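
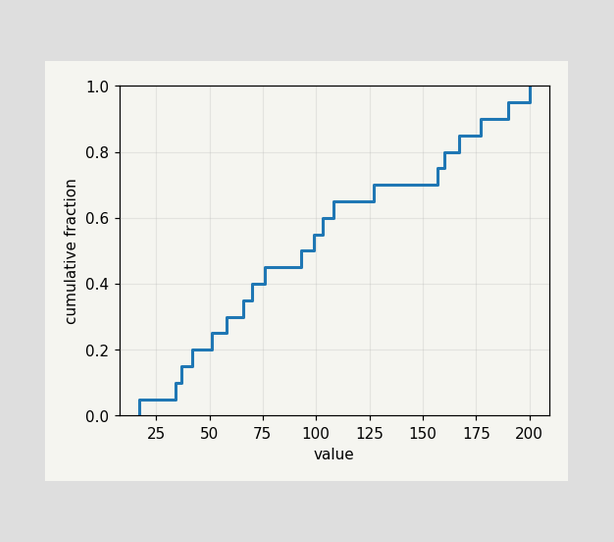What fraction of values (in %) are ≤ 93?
50%

At x=93 the ECDF step is at 50%.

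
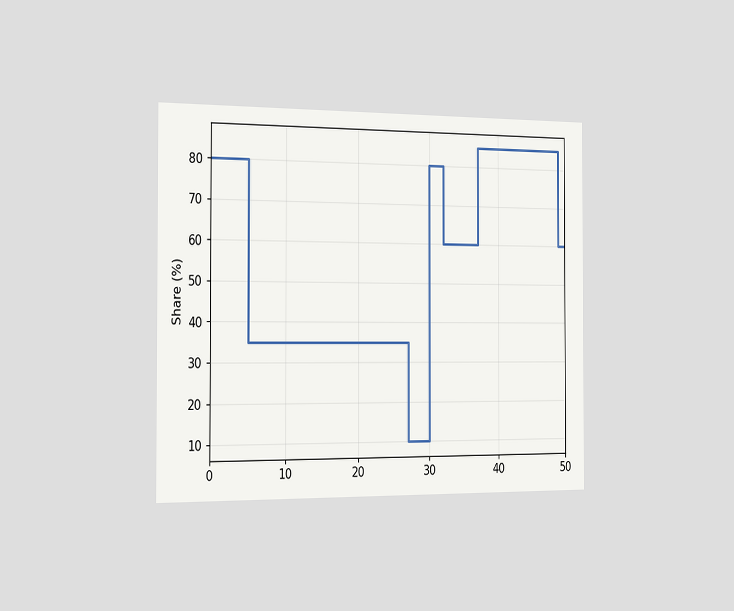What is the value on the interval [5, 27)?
The chart is viewed slightly from the left. On [5, 27) the step sits at 35%.

35%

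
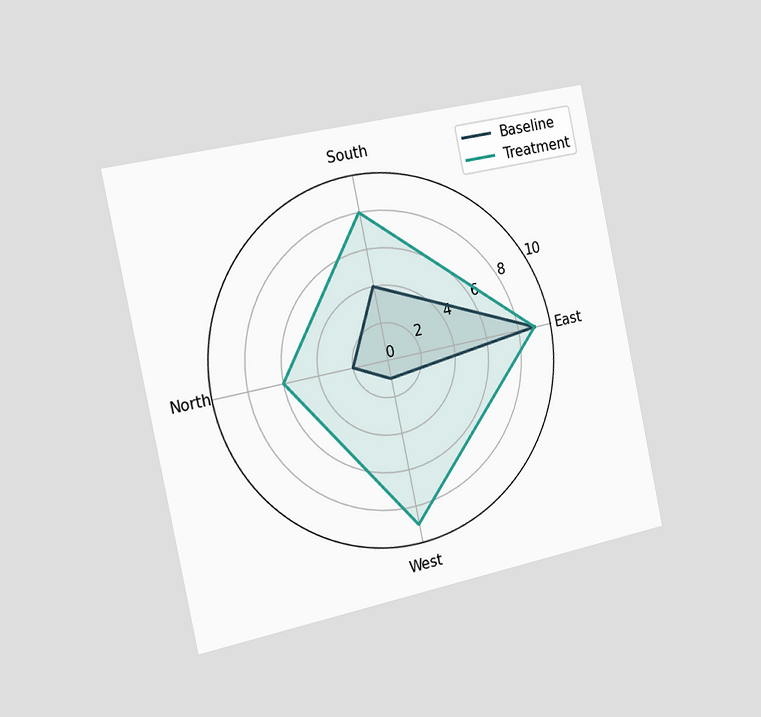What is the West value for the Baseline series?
1

The chart is tilted about 12° counter-clockwise and viewed slightly from the left. On the West axis, Baseline reaches 1.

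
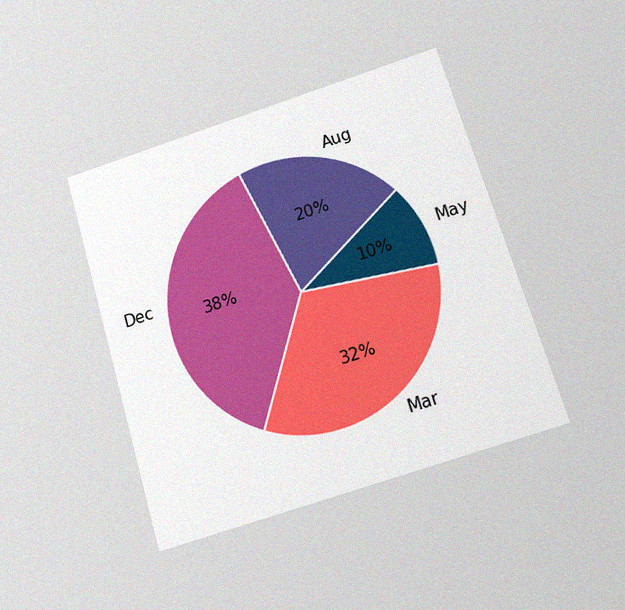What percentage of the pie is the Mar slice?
The chart is tilted about 17° counter-clockwise and viewed at a slight angle, with some photo noise. The Mar slice takes up 32% of the pie.

32%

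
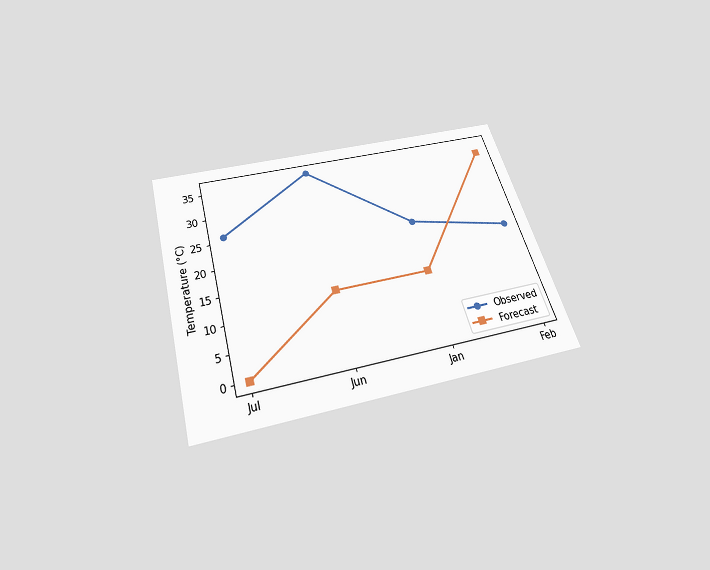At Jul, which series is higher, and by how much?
The chart is tilted about 16° counter-clockwise and viewed slightly from below. At Jul, Observed sits above the other line by 26°C.

Observed, by 26°C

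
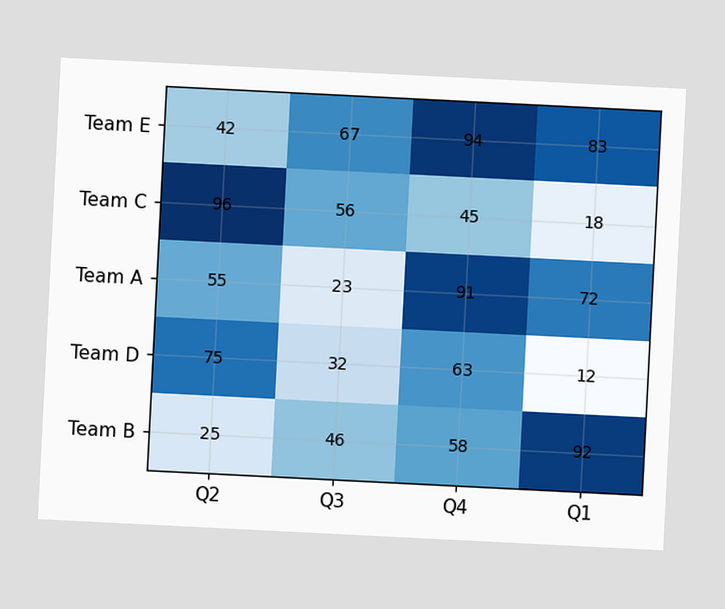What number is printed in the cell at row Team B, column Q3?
The chart is tilted about 3° clockwise. The (Team B, Q3) cell reads 46.

46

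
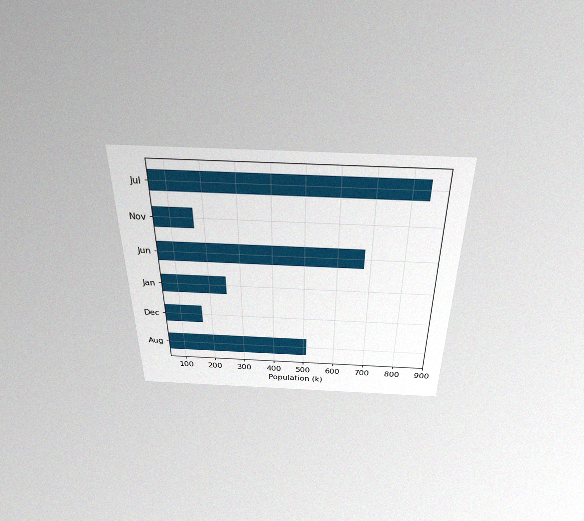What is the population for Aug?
510k

The chart is viewed slightly from above, with some photo noise. Reading along the chart's x-axis, the Aug bar reaches 510k.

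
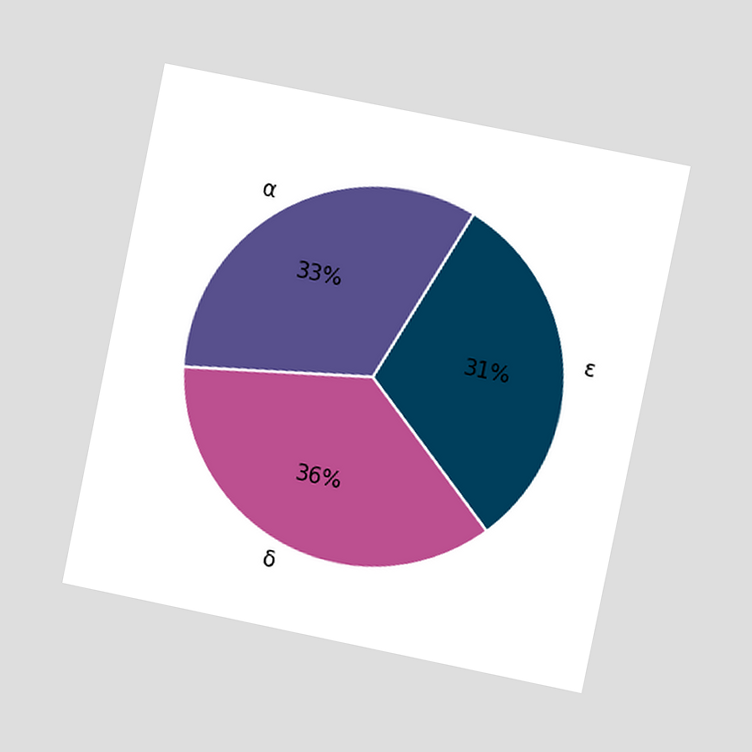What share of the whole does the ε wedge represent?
31%

The chart is tilted about 11° clockwise and viewed slightly from the right. The ε slice takes up 31% of the pie.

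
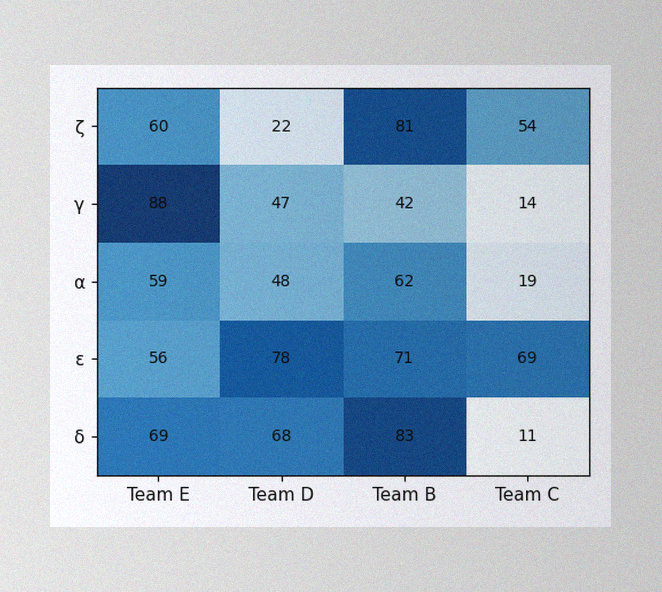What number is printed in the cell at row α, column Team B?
The image has some photo noise and uneven lighting. The (α, Team B) cell reads 62.

62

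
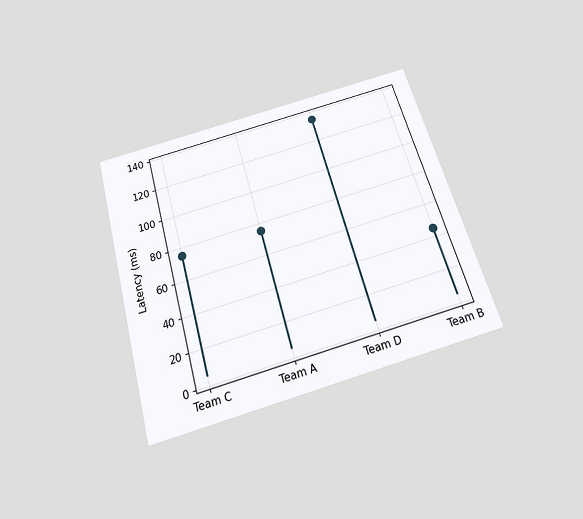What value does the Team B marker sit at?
45ms

The chart is tilted about 16° counter-clockwise and viewed slightly from below. The Team B marker sits at 45ms.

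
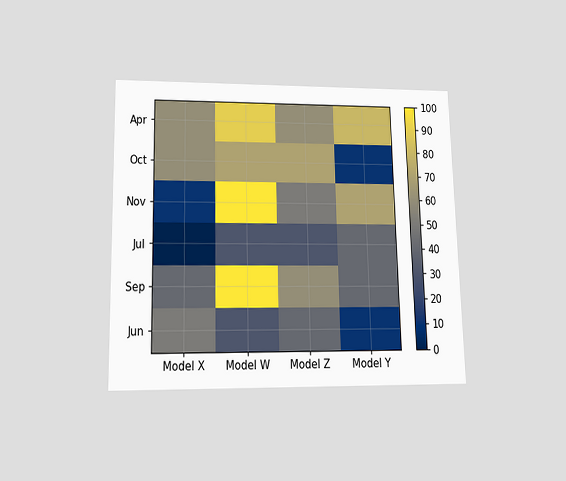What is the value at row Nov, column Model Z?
The chart is viewed slightly from below. Matching cell (Nov, Model Z) against the colorbar gives 50.

50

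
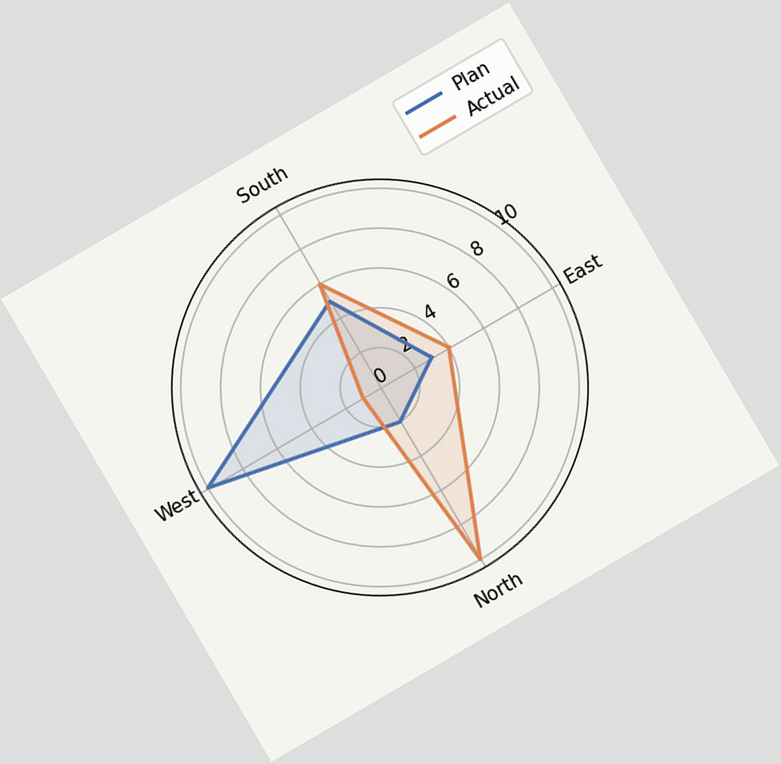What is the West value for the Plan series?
10

The chart is tilted about 30° counter-clockwise. On the West axis, Plan reaches 10.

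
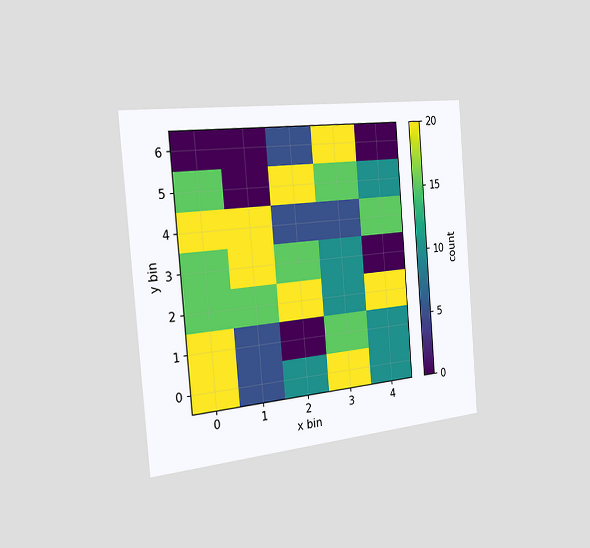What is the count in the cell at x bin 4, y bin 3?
0

The chart is tilted about 5° counter-clockwise and viewed slightly from the left. Matching the cell (4, 3) against the colorbar gives 0.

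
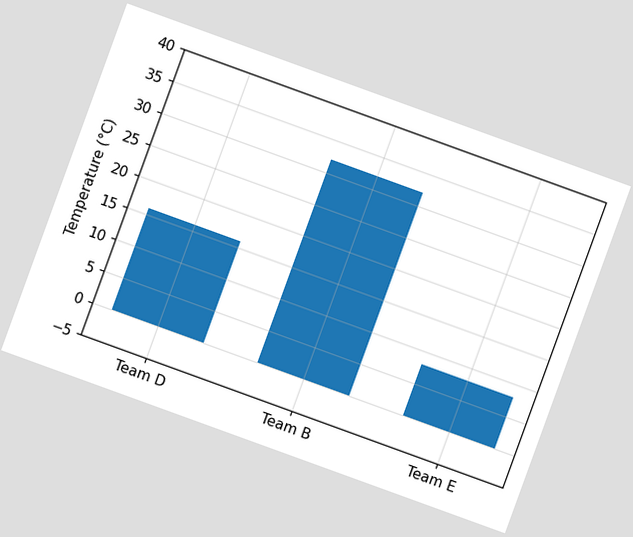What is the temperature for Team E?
The chart is tilted about 20° clockwise. Reading along the chart's y-axis, the Team E bar reaches 8°C.

8°C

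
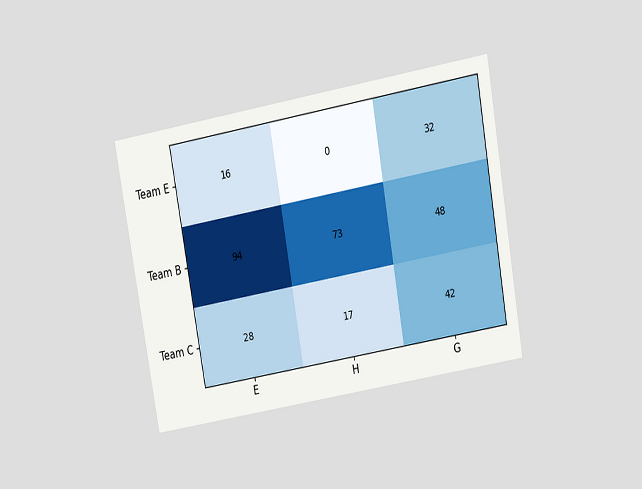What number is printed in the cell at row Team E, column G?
The chart is tilted about 10° counter-clockwise and viewed slightly from above. The (Team E, G) cell reads 32.

32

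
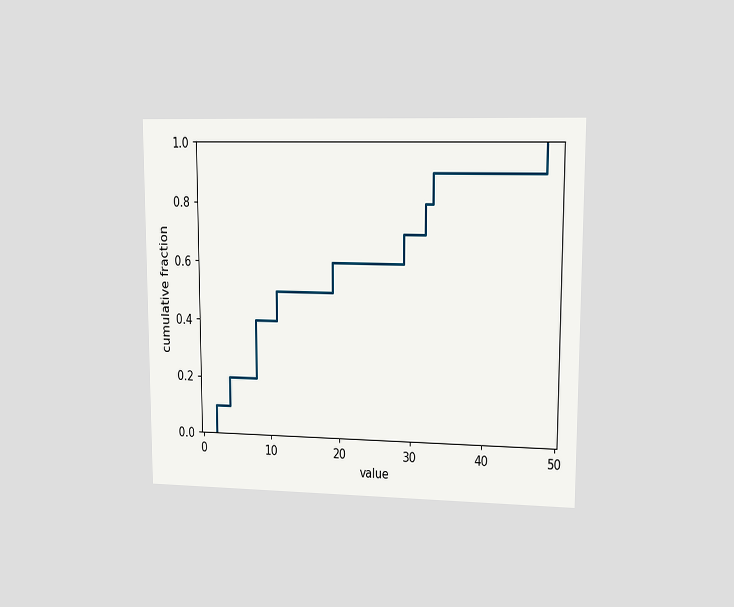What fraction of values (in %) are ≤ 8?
40%

The chart is viewed at a slight angle. At x=8 the ECDF step is at 40%.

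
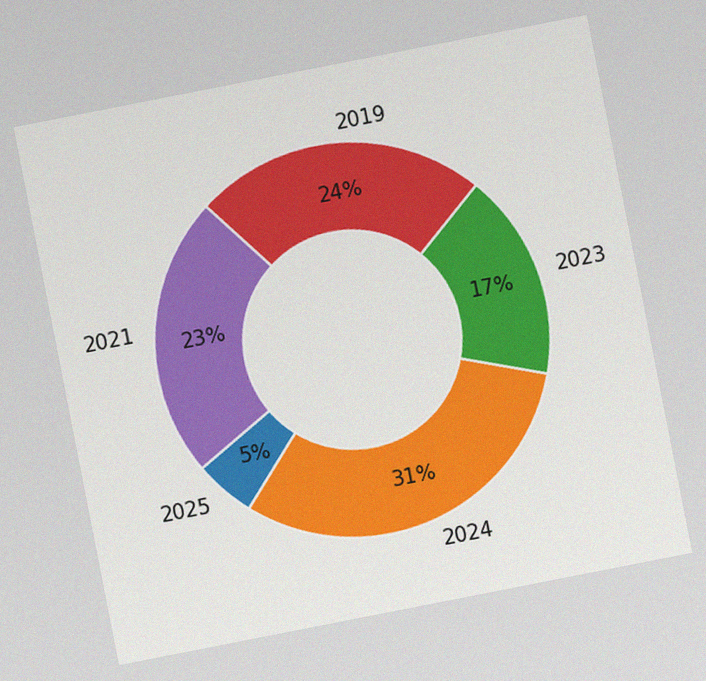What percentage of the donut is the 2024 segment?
The chart is tilted about 11° counter-clockwise, with some photo noise. The 2024 segment takes up 31% of the ring.

31%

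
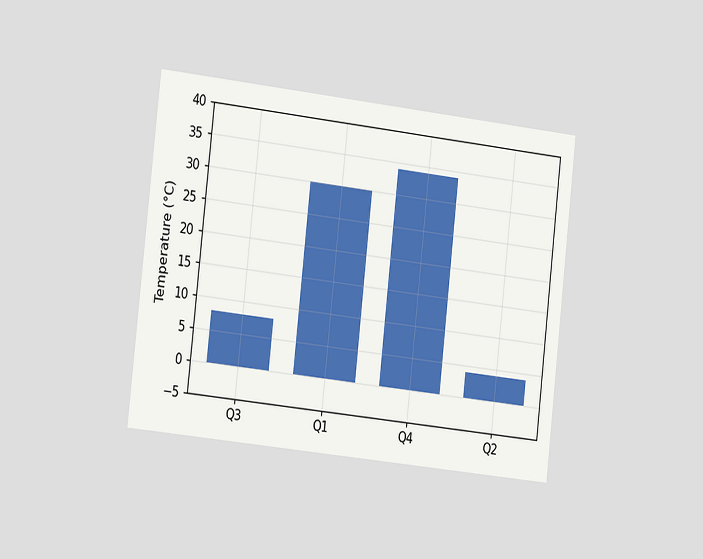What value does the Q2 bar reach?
4°C

The chart is tilted about 6° clockwise and viewed slightly from the left. Reading along the chart's y-axis, the Q2 bar reaches 4°C.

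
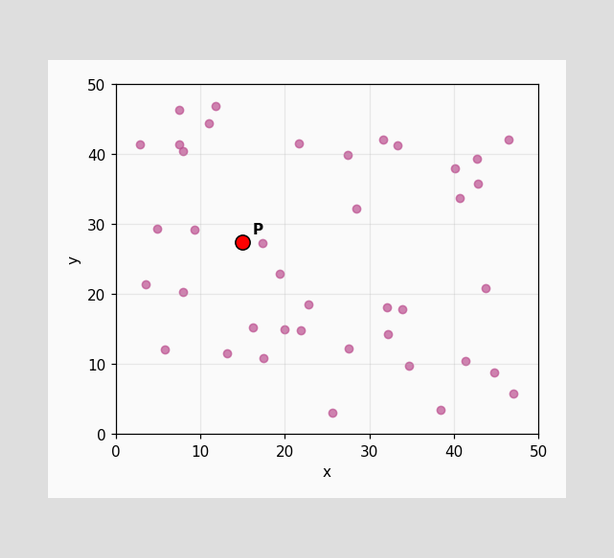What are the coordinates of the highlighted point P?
Following the gridlines from P to each axis, P sits at (15, 27.5).

(15, 27.5)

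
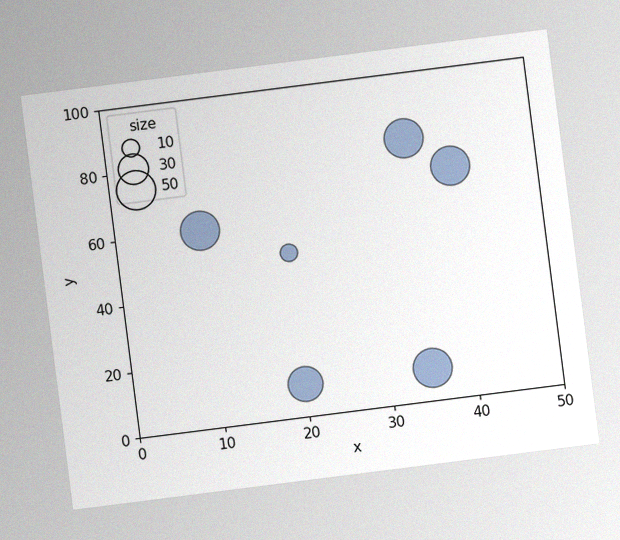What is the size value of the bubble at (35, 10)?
50

The chart is tilted about 7° counter-clockwise, with some photo noise. Matching the bubble at (35, 10) against the size legend gives 50.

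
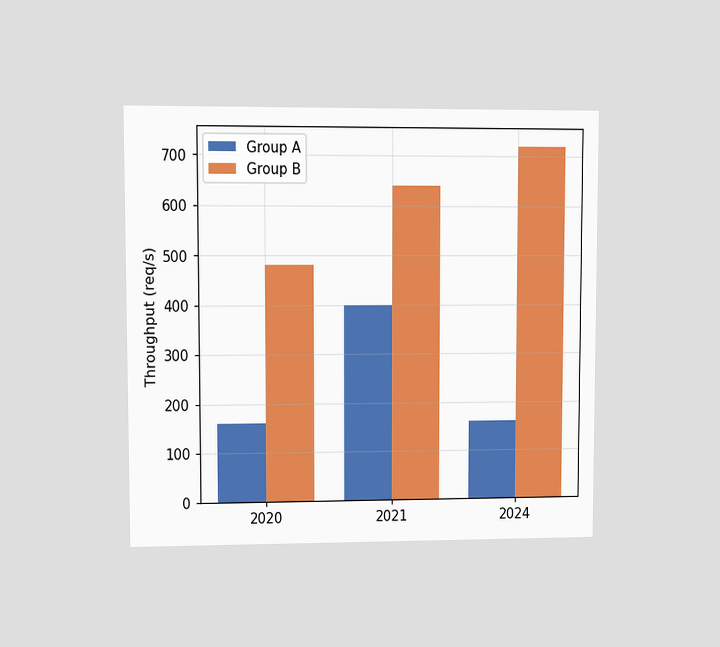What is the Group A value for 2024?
The chart is viewed at a slight angle. The Group A bar at 2024 reaches 160req/s on the y-axis.

160req/s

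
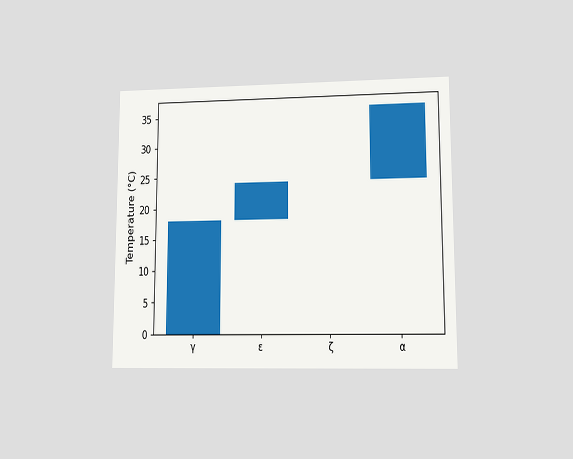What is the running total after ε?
24°C

The chart is viewed at a slight angle. After ε the running total reaches 24°C.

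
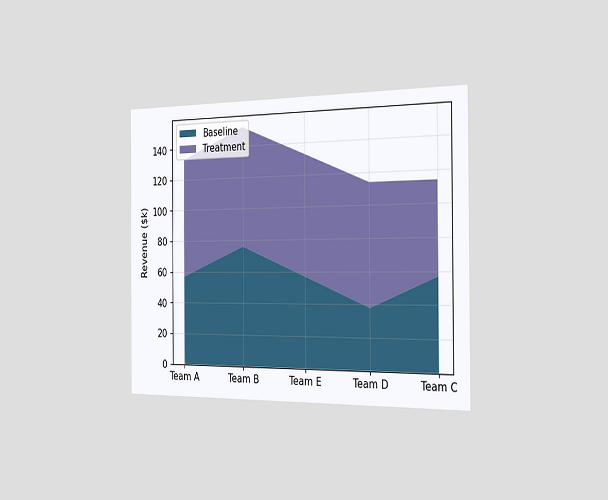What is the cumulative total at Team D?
The chart is viewed slightly from the right. The stacked total at Team D reaches $114k.

$114k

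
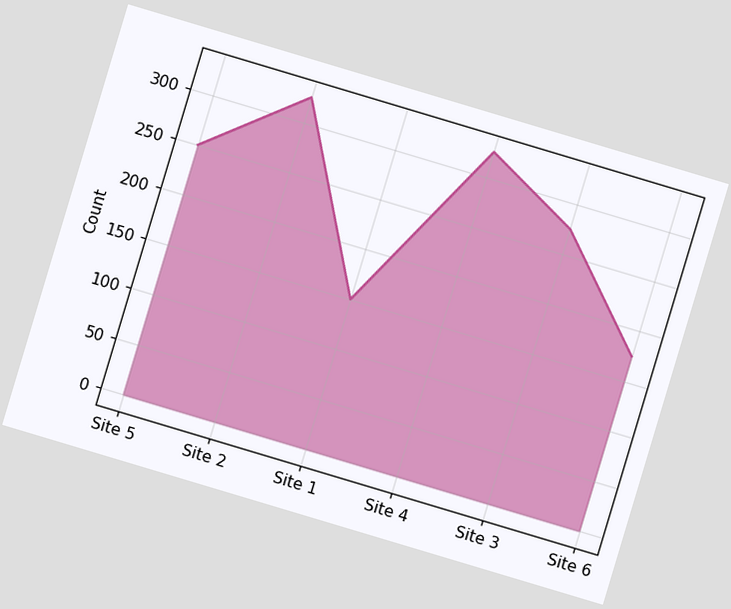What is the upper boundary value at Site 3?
275

The chart is tilted about 17° clockwise. At Site 3 the upper boundary is at 275.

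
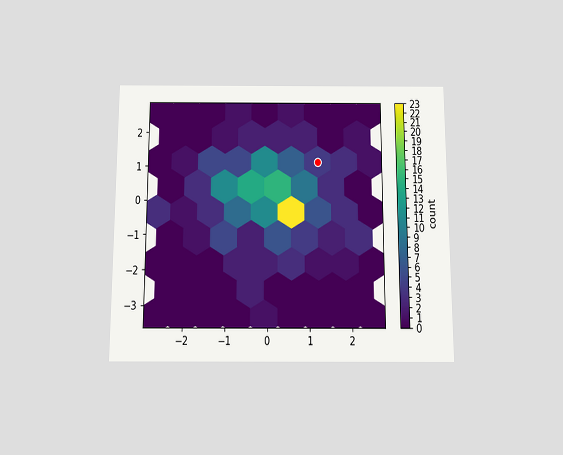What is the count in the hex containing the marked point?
The chart is viewed slightly from below. The marked hex reads 4 on the colorbar.

4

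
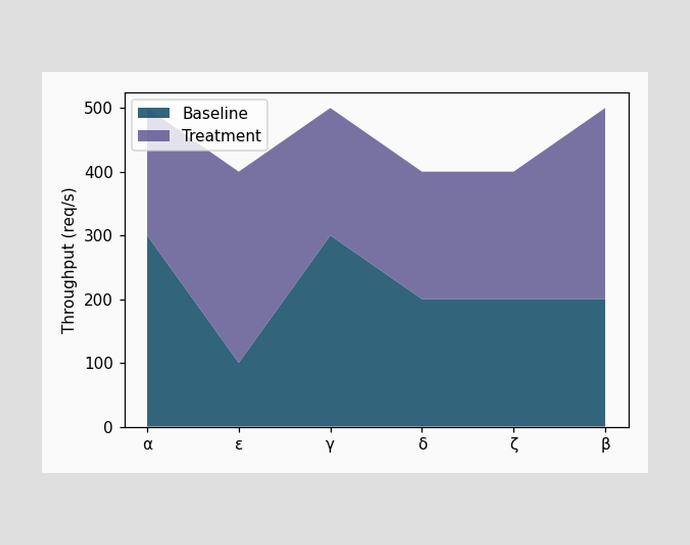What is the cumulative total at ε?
The stacked total at ε reaches 400req/s.

400req/s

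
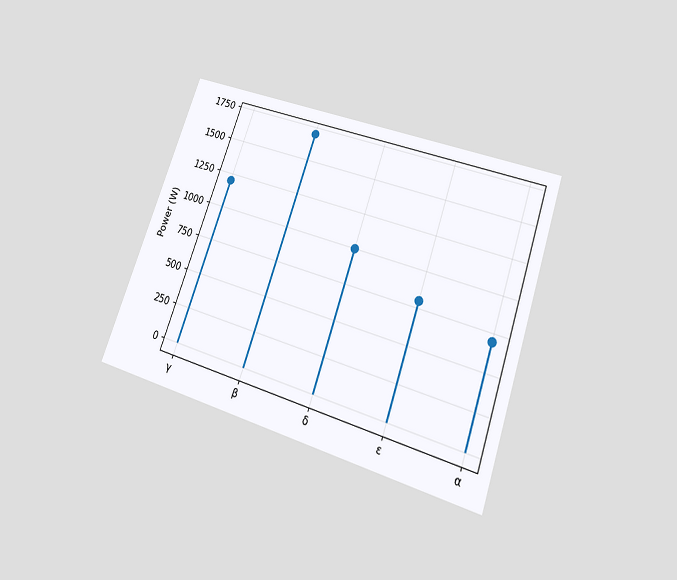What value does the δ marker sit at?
1000W

The chart is tilted about 19° clockwise and viewed slightly from below. The δ marker sits at 1000W.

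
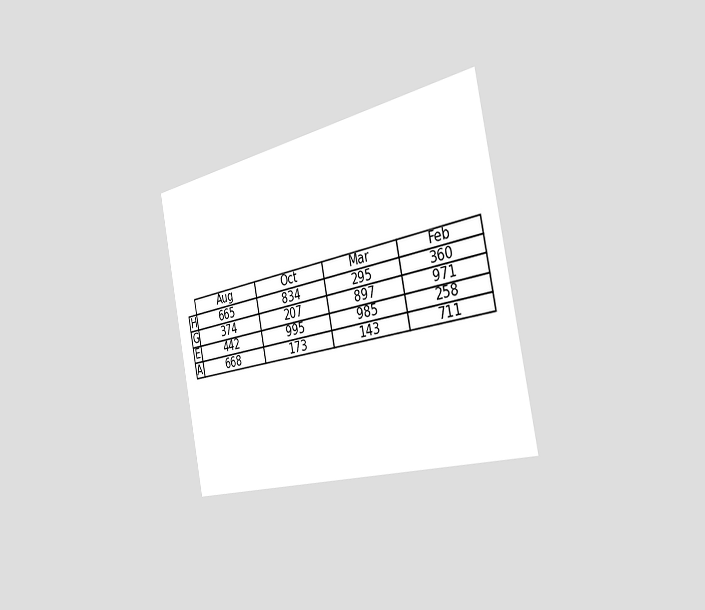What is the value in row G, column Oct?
The chart is tilted about 12° counter-clockwise and viewed slightly from the right. The (G, Oct) cell reads 207.

207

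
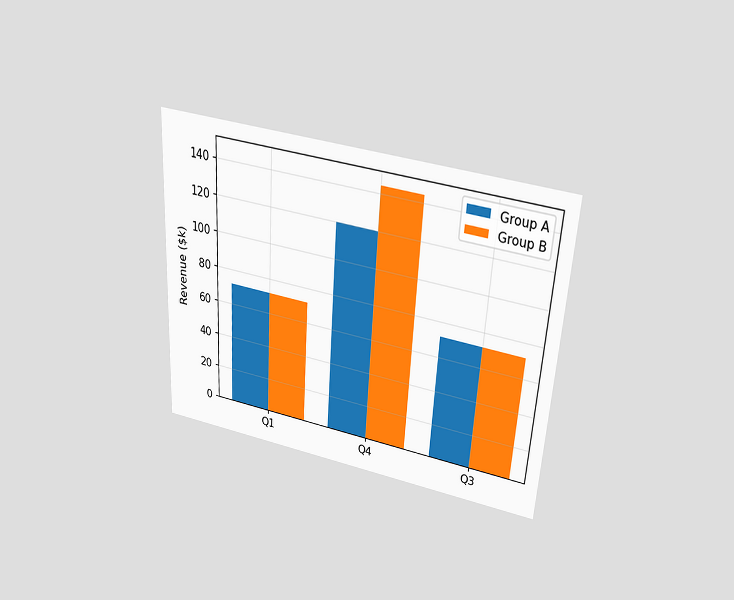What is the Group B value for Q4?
The chart is tilted about 3° clockwise and viewed slightly from above. The Group B bar at Q4 reaches $144k on the y-axis.

$144k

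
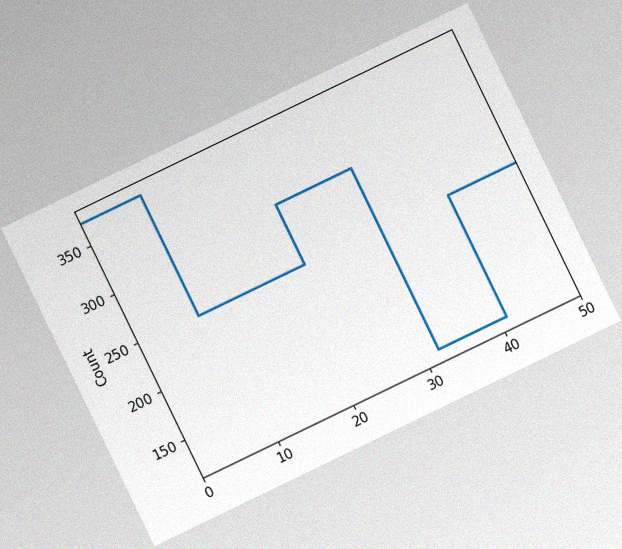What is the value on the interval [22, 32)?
310

The chart is tilted about 26° counter-clockwise, with some photo noise. On [22, 32) the step sits at 310.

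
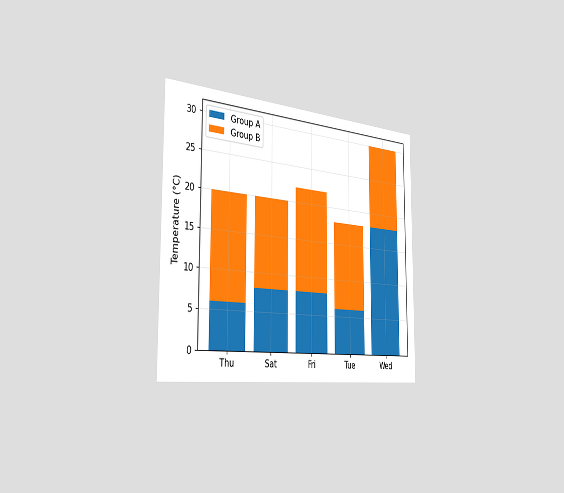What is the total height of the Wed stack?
30°C

The chart is viewed slightly from the left. The Wed stack's top reaches 30°C on the y-axis.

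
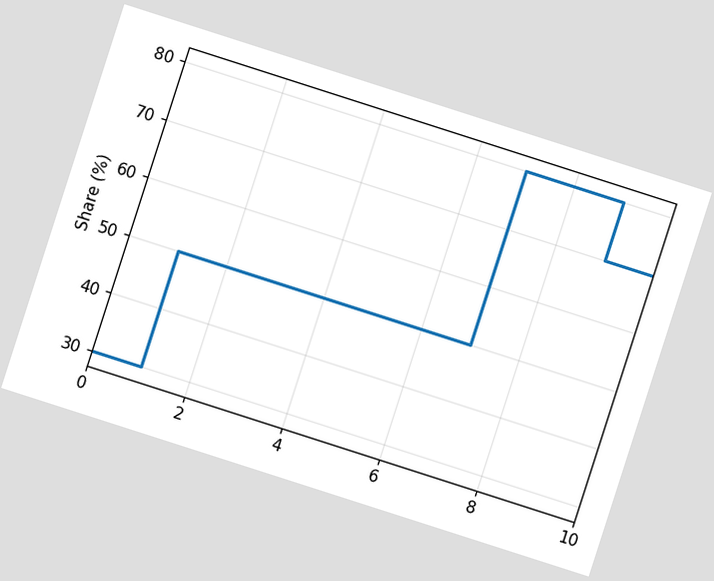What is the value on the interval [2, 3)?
The chart is tilted about 18° clockwise. On [2, 3) the step sits at 50%.

50%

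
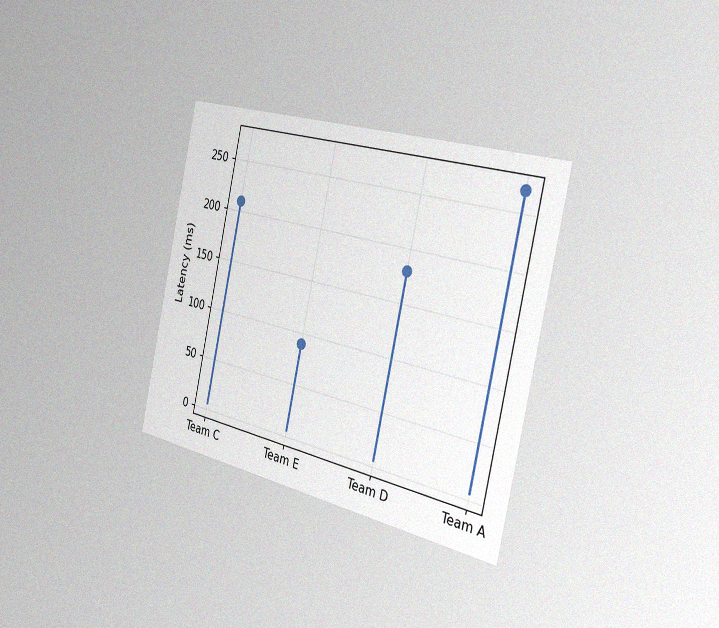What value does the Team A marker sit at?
270ms

The chart is tilted about 13° clockwise and viewed slightly from the right, with some photo noise. The Team A marker sits at 270ms.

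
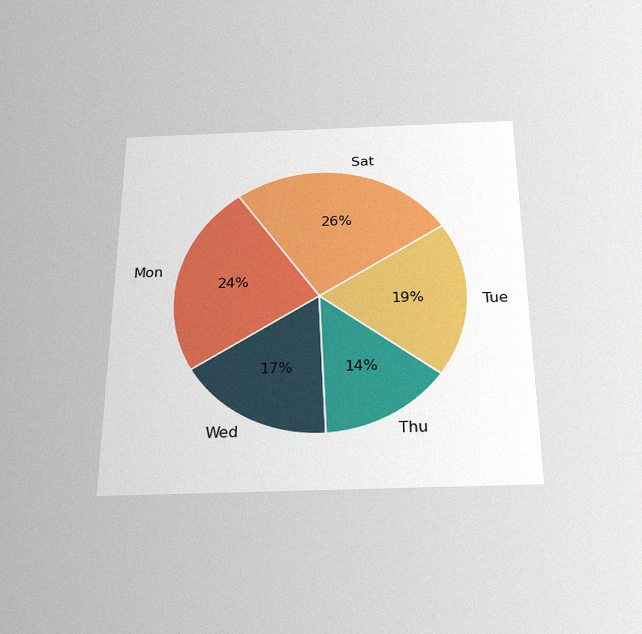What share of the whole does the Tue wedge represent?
19%

The chart is viewed slightly from below, with some photo noise. The Tue slice takes up 19% of the pie.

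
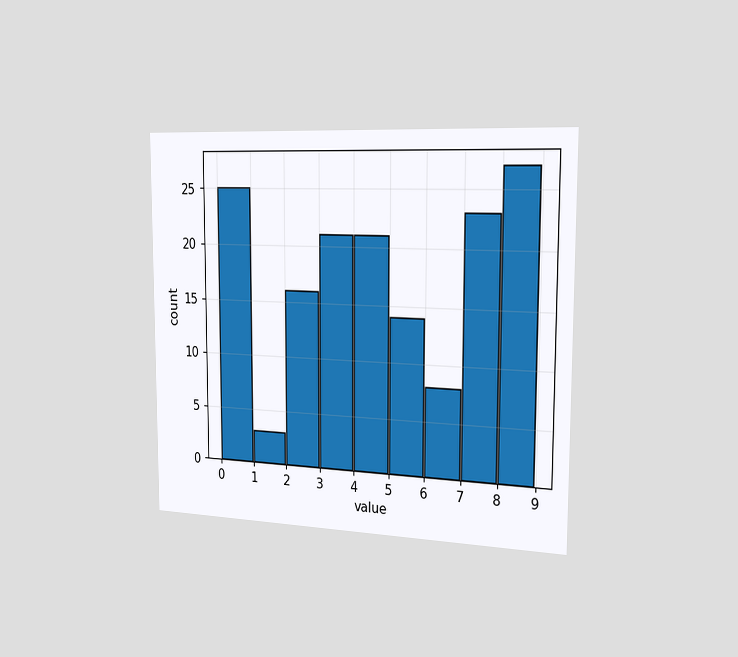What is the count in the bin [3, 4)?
21

The chart is viewed slightly from the right. The [3, 4) bin has height 21.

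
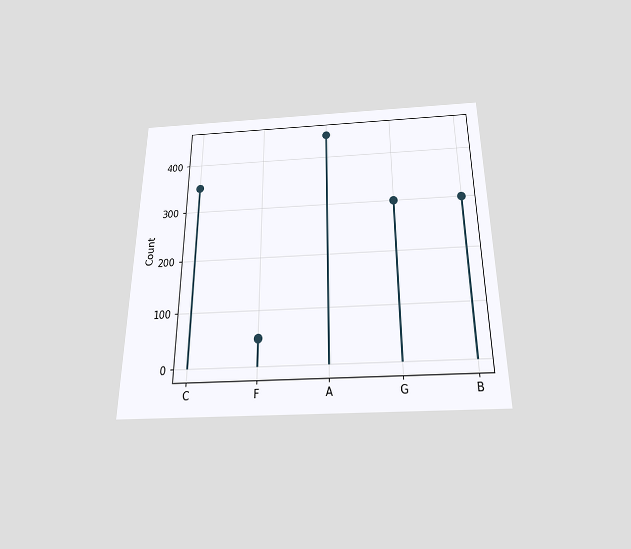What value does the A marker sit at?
The chart is viewed slightly from below. The A marker sits at 450.

450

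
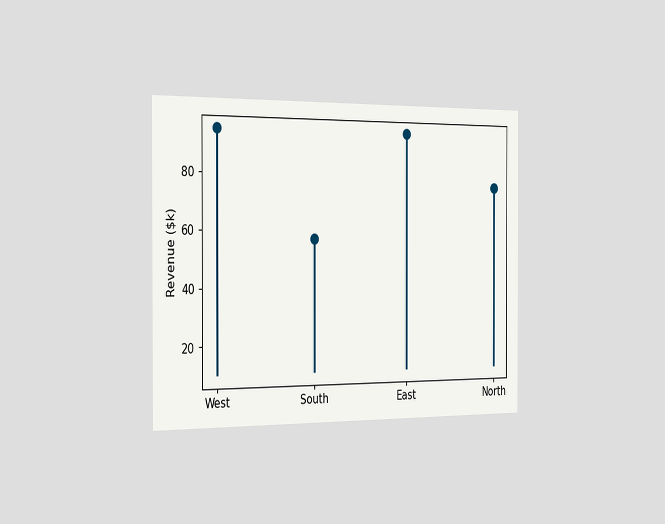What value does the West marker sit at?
The chart is viewed slightly from the left. The West marker sits at $95k.

$95k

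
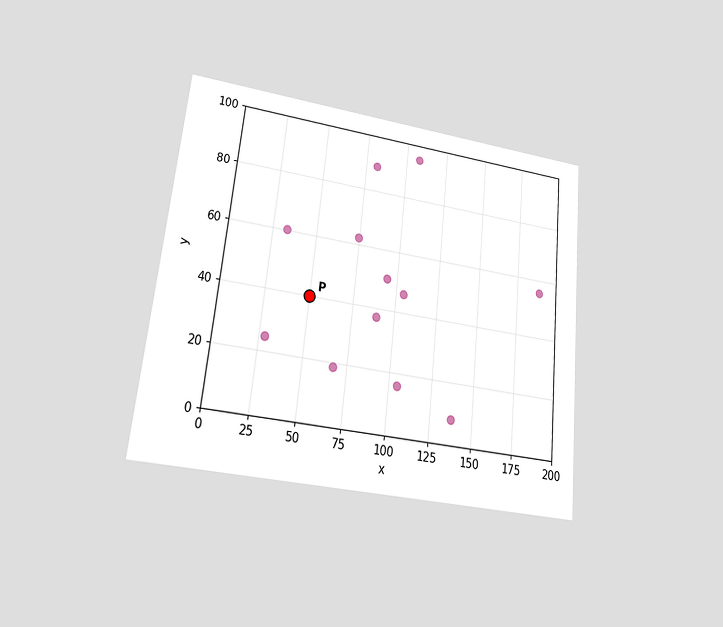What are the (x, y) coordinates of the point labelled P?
The chart is tilted about 6° clockwise and viewed at a slight angle. Following the gridlines from P to each axis, P sits at (50, 40).

(50, 40)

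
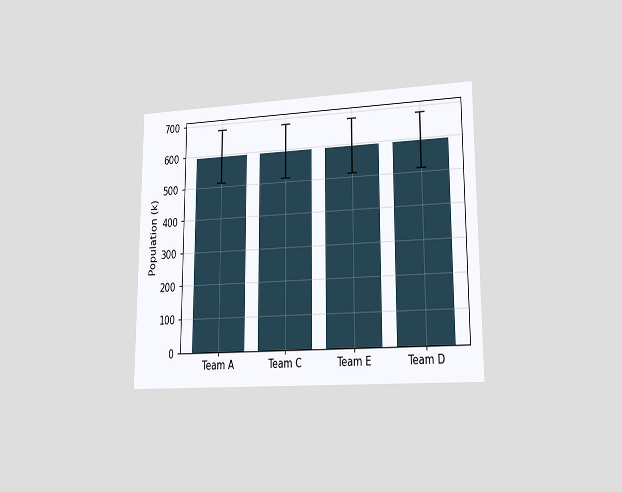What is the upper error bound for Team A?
680k

The chart is viewed at a slight angle. The Team A bar's upper whisker reaches 680k.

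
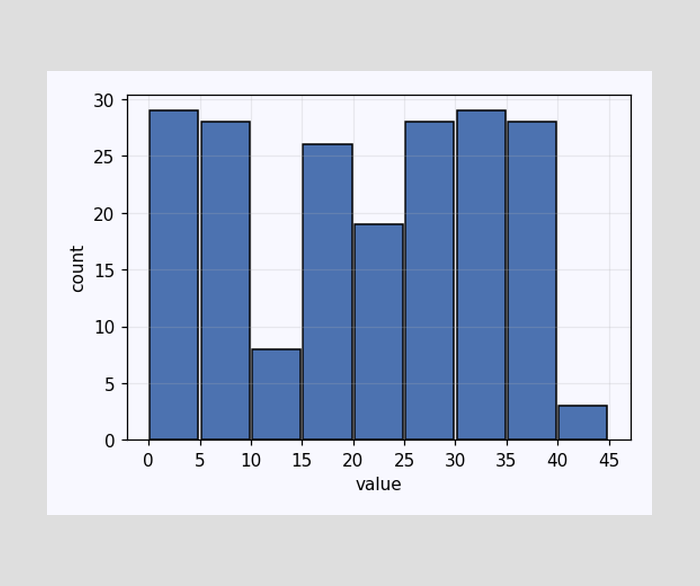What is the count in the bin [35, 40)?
The [35, 40) bin has height 28.

28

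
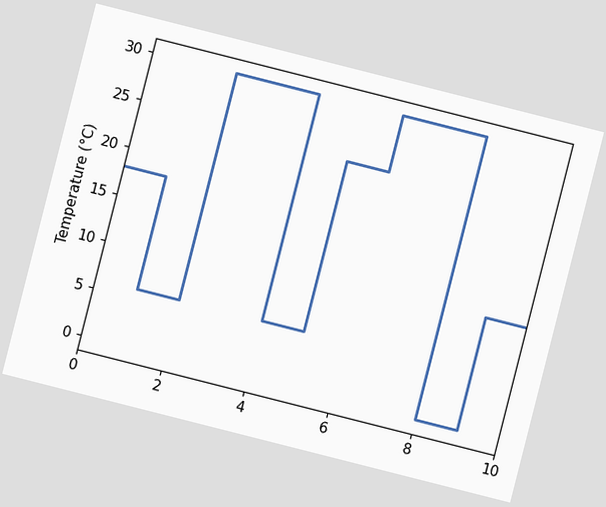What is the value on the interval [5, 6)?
The chart is tilted about 14° clockwise. On [5, 6) the step sits at 24°C.

24°C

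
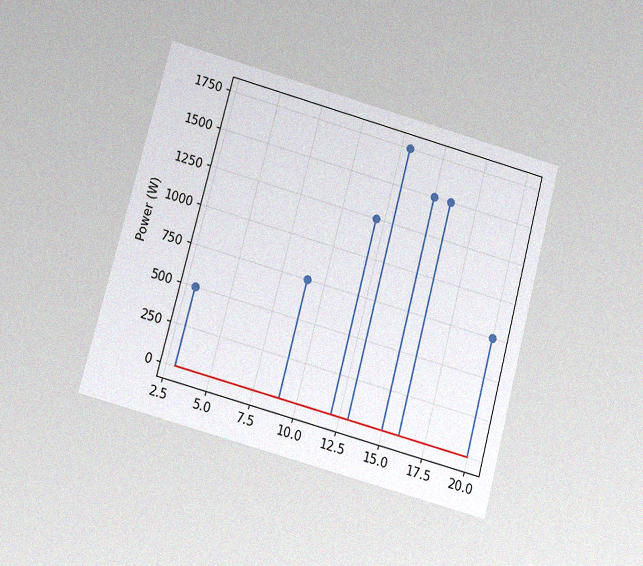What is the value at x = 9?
750W

The chart is tilted about 15° clockwise and viewed slightly from below, with some photo noise. The stem at x=9 reaches 750W.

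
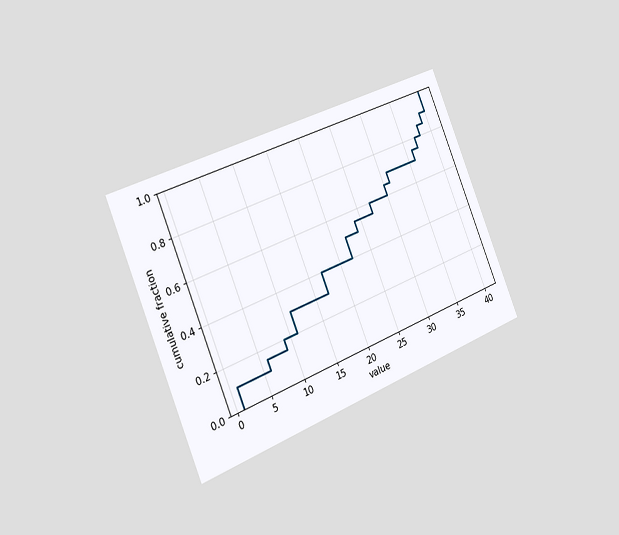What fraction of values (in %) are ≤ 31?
70%

The chart is tilted about 22° counter-clockwise and viewed slightly from the left. At x=31 the ECDF step is at 70%.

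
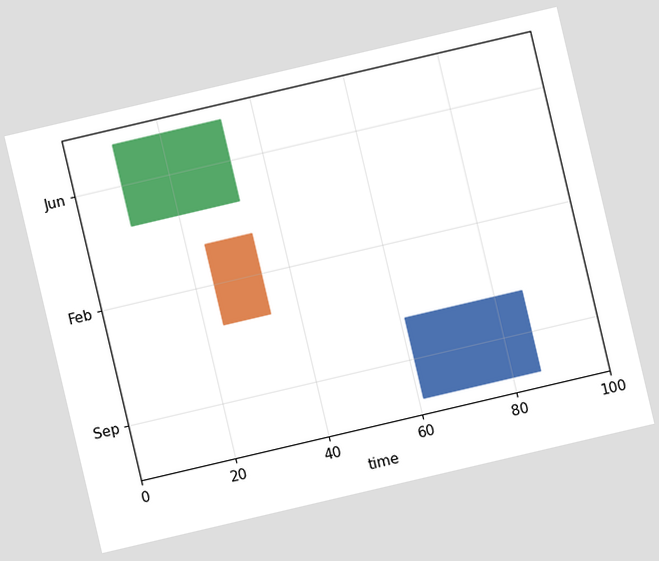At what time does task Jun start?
The chart is tilted about 13° counter-clockwise. The Jun bar begins at t=10.

10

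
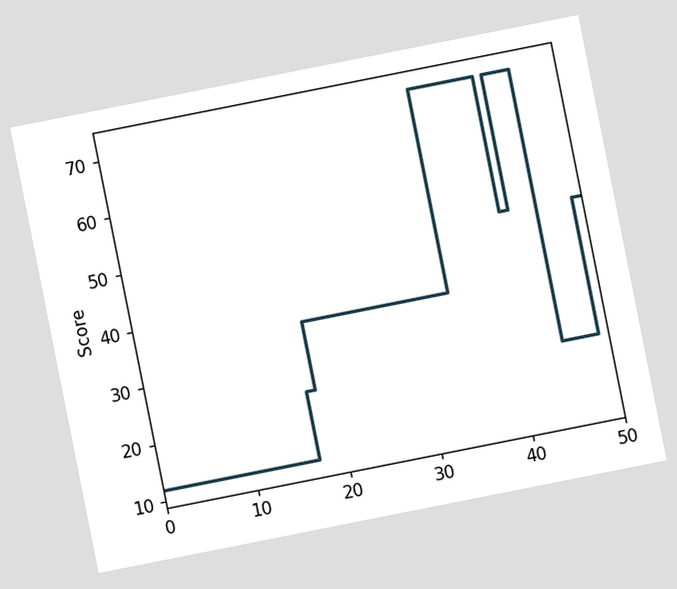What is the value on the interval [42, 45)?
The chart is tilted about 11° counter-clockwise. On [42, 45) the step sits at 72.

72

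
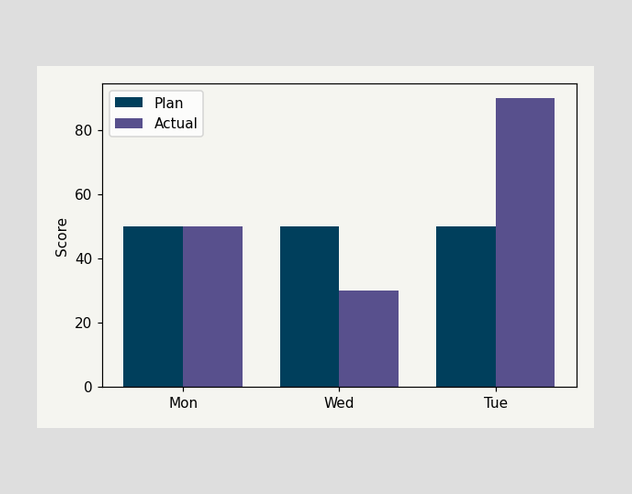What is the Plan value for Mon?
50

The Plan bar at Mon reaches 50 on the y-axis.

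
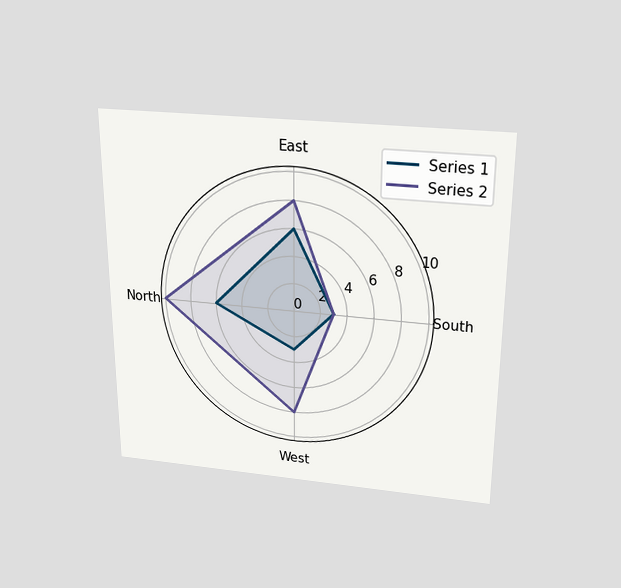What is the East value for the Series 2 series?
The chart is viewed slightly from above. On the East axis, Series 2 reaches 8.

8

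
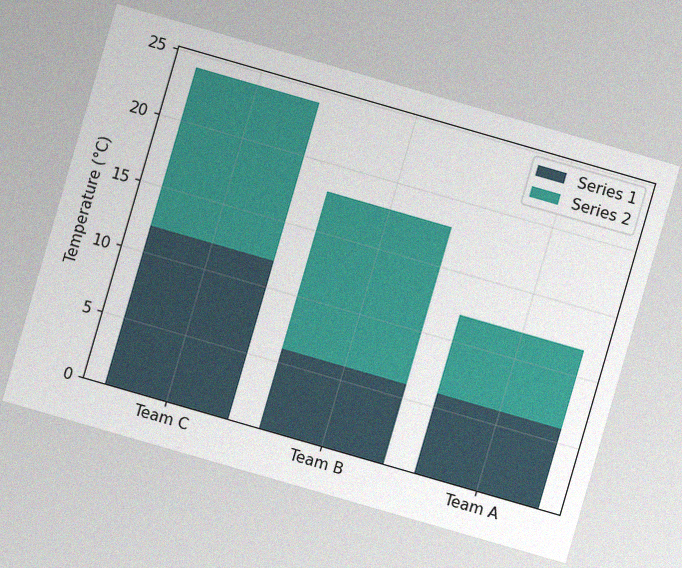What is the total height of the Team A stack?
12°C

The chart is tilted about 16° clockwise, with some photo noise. The Team A stack's top reaches 12°C on the y-axis.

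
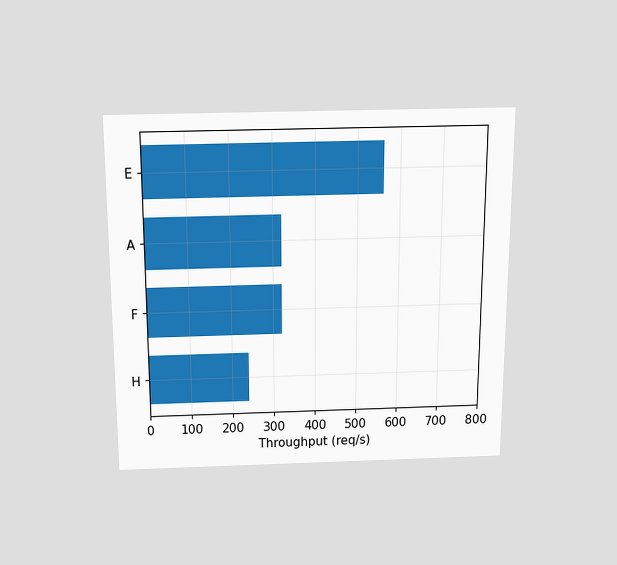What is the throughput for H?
The chart is viewed slightly from above. Reading along the chart's x-axis, the H bar reaches 240req/s.

240req/s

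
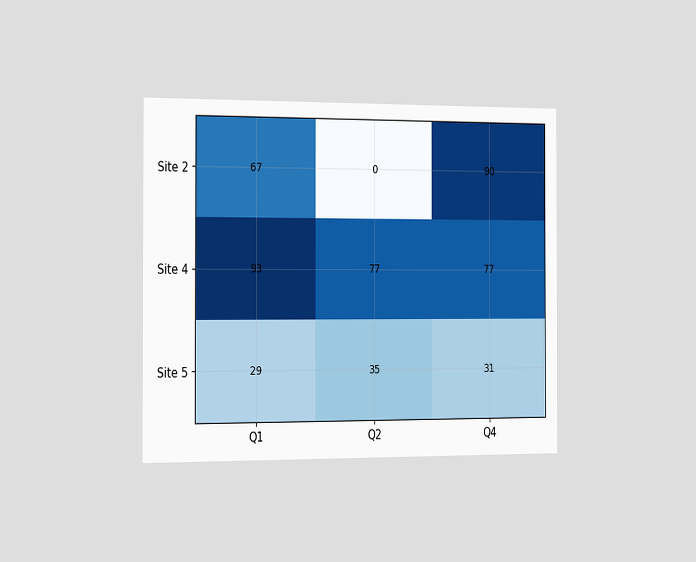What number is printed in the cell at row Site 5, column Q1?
The chart is viewed slightly from the left. The (Site 5, Q1) cell reads 29.

29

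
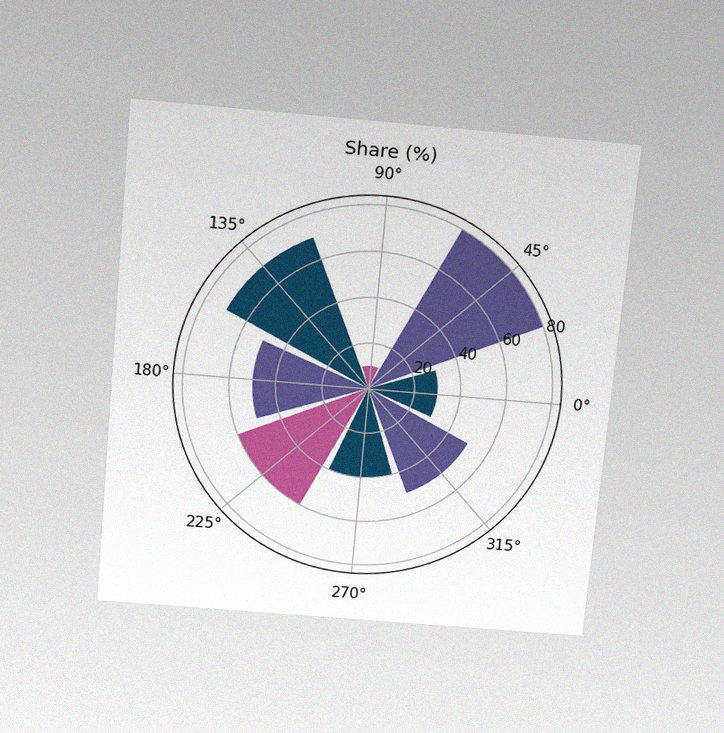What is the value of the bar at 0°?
The chart is tilted about 5° clockwise and viewed slightly from above, with some photo noise. The bar at 0° reaches 30% on the radial axis.

30%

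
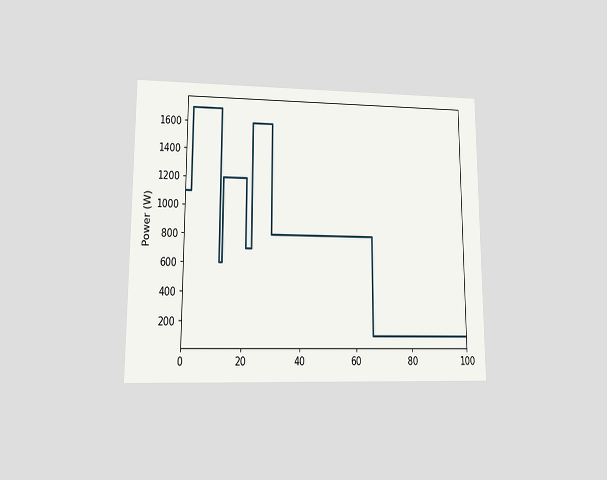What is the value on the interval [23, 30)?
The chart is viewed at a slight angle. On [23, 30) the step sits at 1600W.

1600W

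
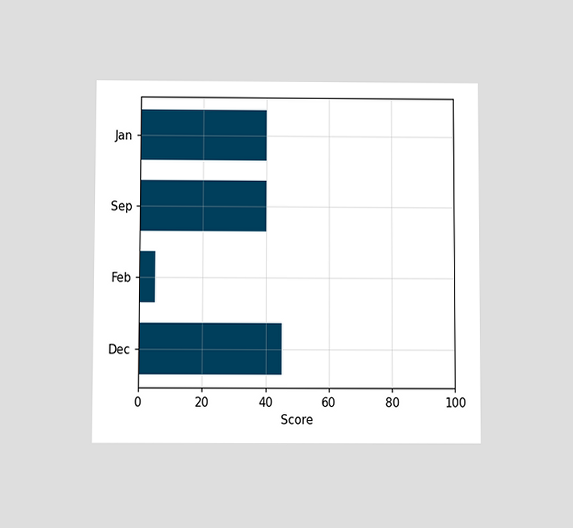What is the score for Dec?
The chart is viewed slightly from below. Reading along the chart's x-axis, the Dec bar reaches 45.

45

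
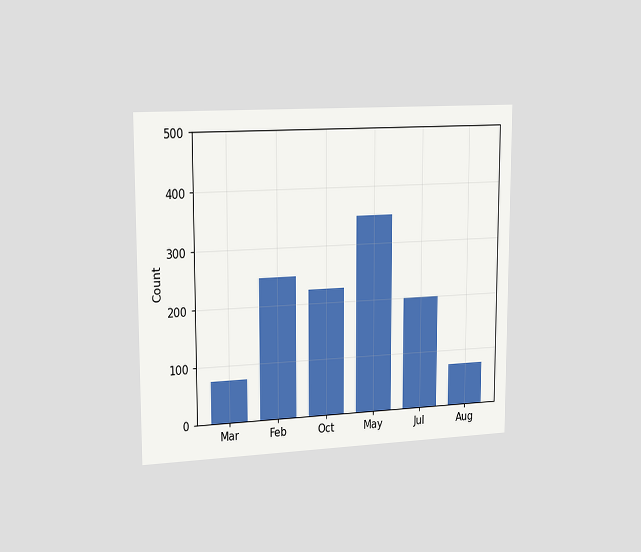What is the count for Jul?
200

The chart is viewed slightly from the left. Reading along the chart's y-axis, the Jul bar reaches 200.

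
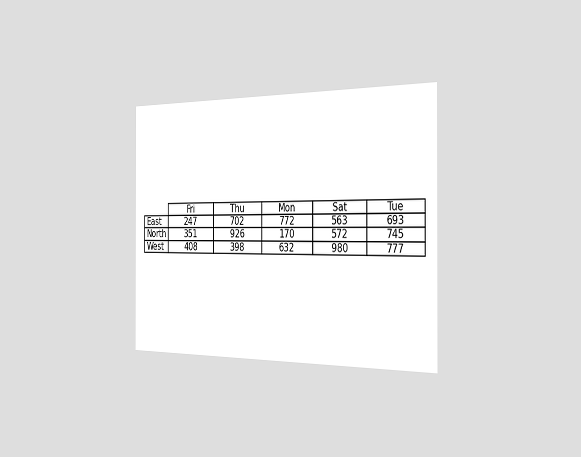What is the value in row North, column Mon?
The chart is viewed slightly from the right. The (North, Mon) cell reads 170.

170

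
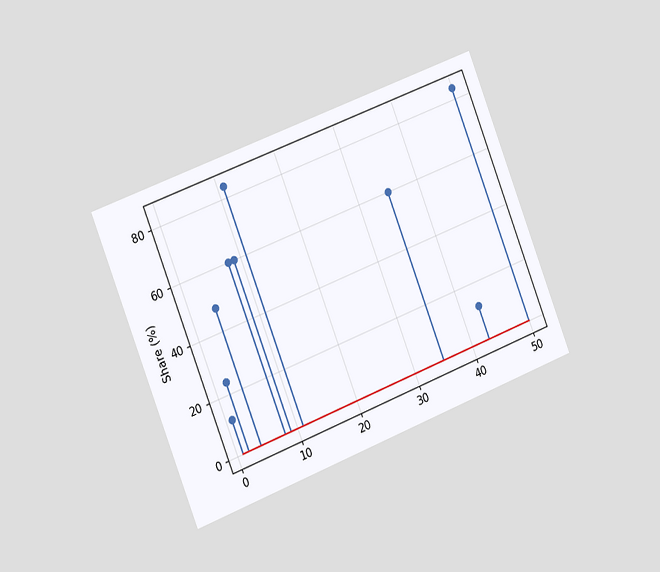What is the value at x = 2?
24%

The chart is tilted about 21° counter-clockwise and viewed slightly from the left. The stem at x=2 reaches 24%.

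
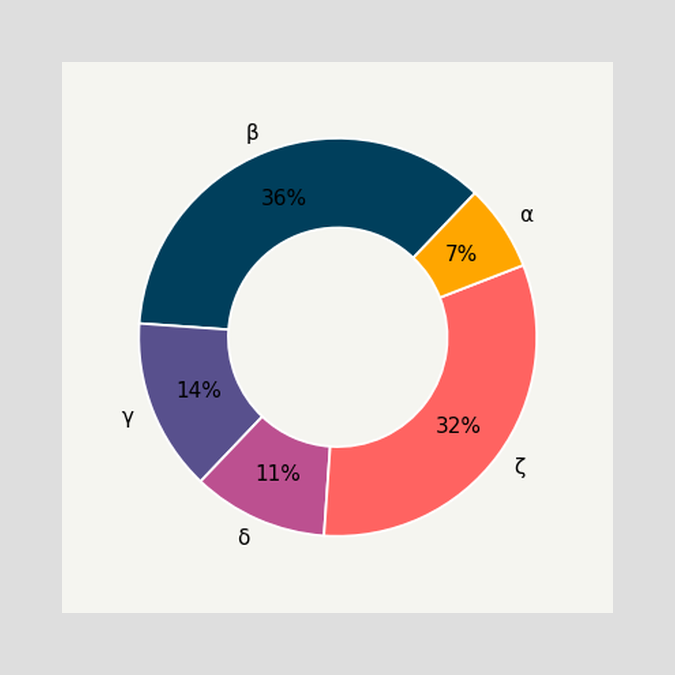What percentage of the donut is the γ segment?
14%

The γ segment takes up 14% of the ring.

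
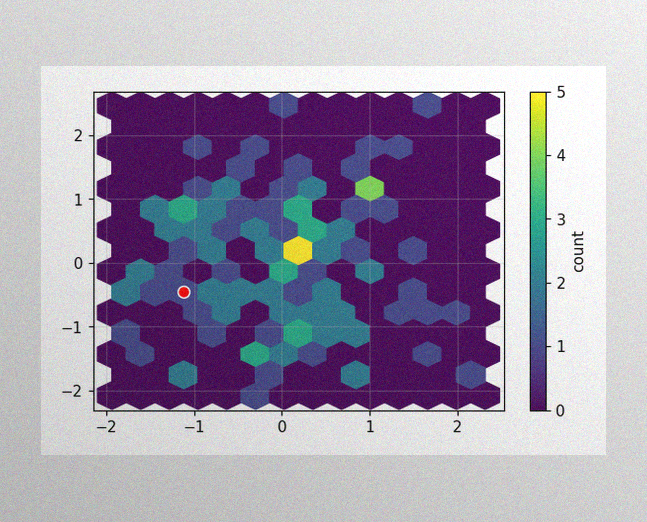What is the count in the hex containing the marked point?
1

The image has some photo noise and uneven lighting. The marked hex reads 1 on the colorbar.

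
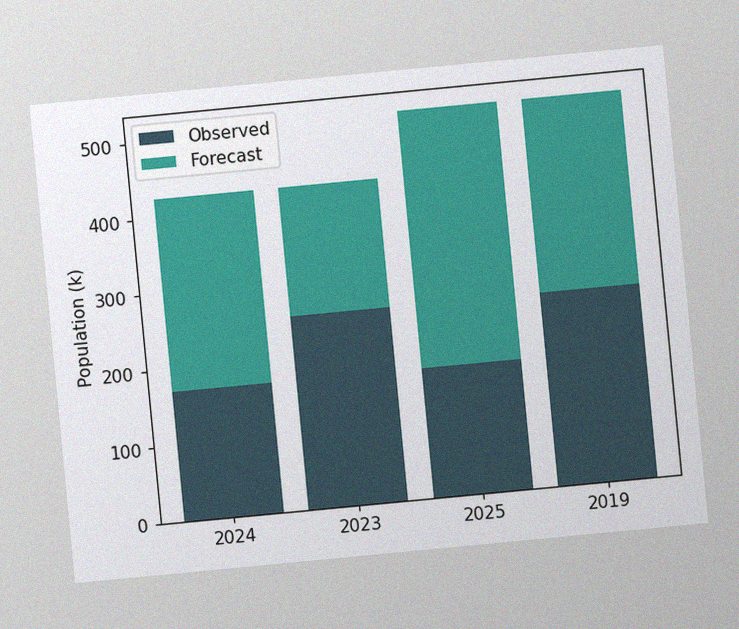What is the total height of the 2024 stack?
425k

The chart is tilted about 5° counter-clockwise, with some photo noise. The 2024 stack's top reaches 425k on the y-axis.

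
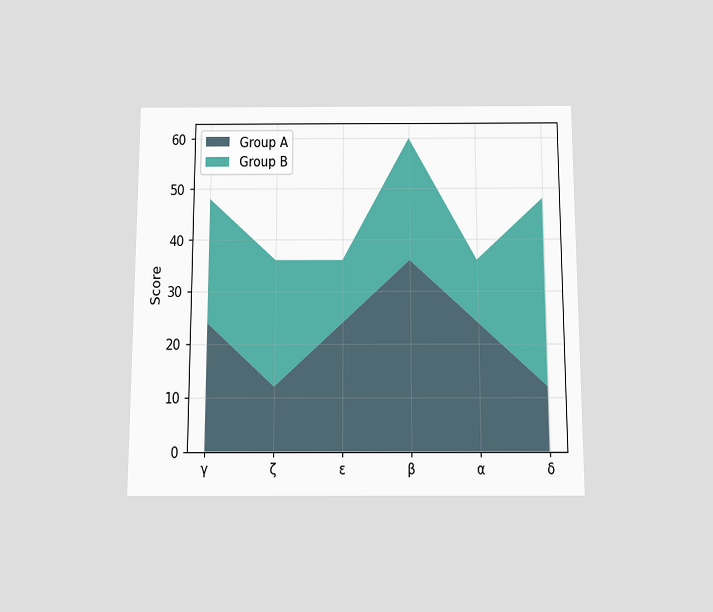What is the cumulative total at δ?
48

The chart is viewed slightly from below. The stacked total at δ reaches 48.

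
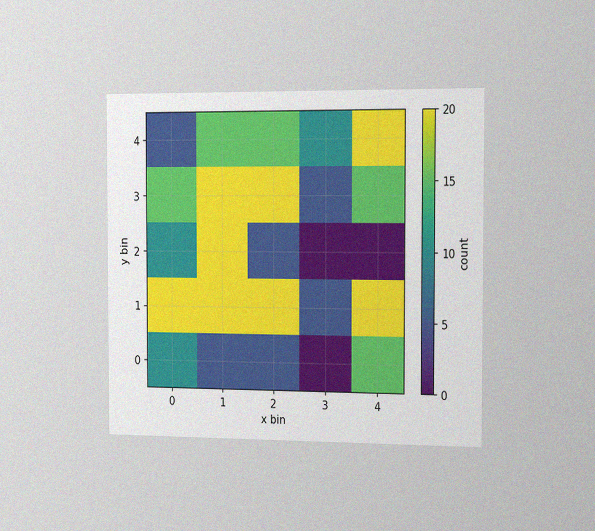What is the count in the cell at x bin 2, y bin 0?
The chart is viewed slightly from the right, with some photo noise. Matching the cell (2, 0) against the colorbar gives 5.

5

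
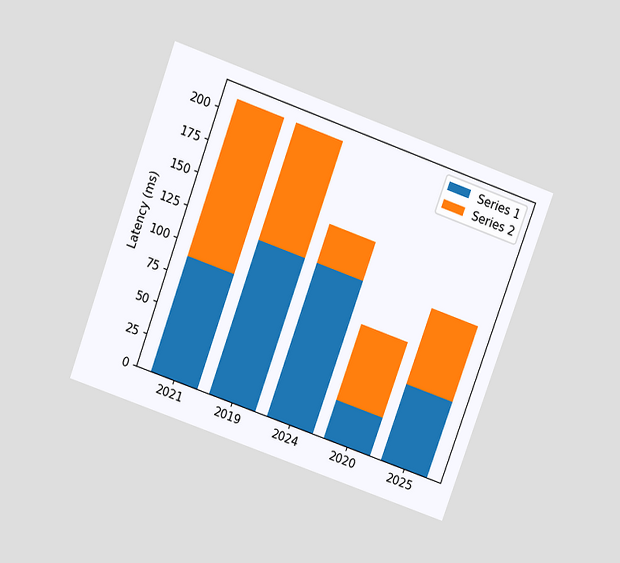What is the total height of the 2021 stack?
210ms

The chart is tilted about 20° clockwise and viewed at a slight angle. The 2021 stack's top reaches 210ms on the y-axis.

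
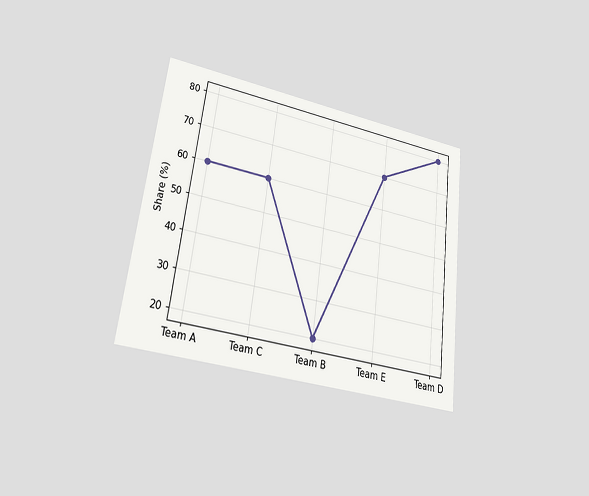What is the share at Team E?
70%

The chart is tilted about 7° clockwise and viewed at a slight angle. At Team E, the line is at 70%.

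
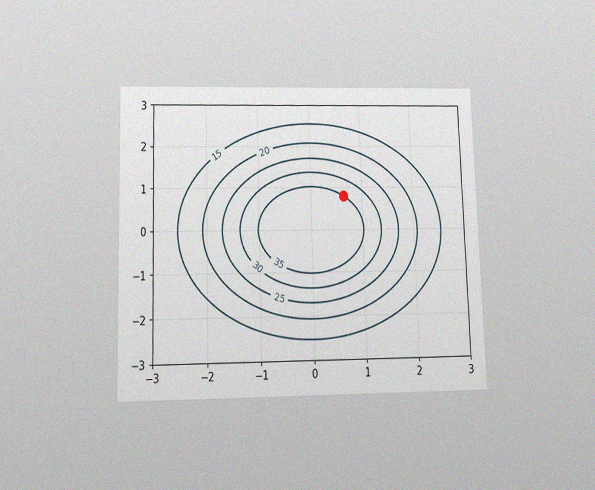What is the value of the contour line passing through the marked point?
35

The chart is viewed slightly from below, with some photo noise. The marked point sits on the contour labelled 35.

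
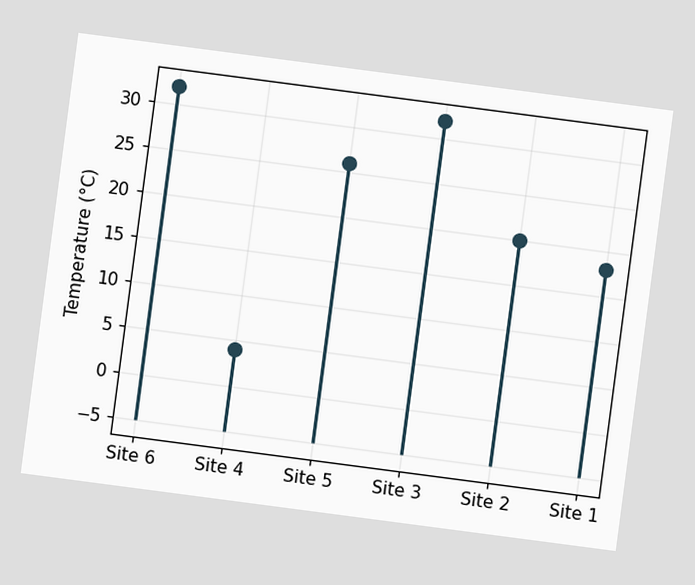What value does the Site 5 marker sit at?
26°C

The chart is tilted about 7° clockwise. The Site 5 marker sits at 26°C.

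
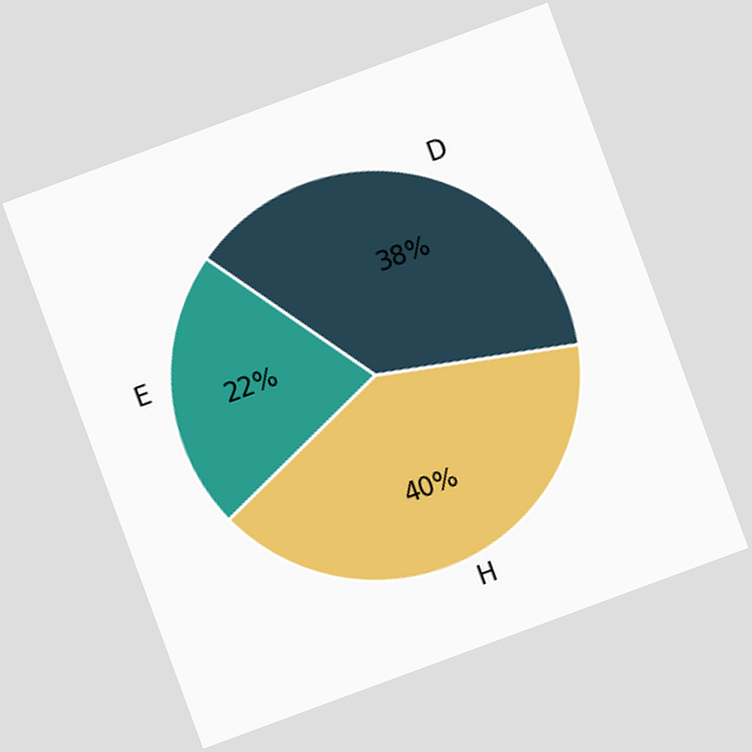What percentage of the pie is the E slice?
22%

The chart is tilted about 20° counter-clockwise. The E slice takes up 22% of the pie.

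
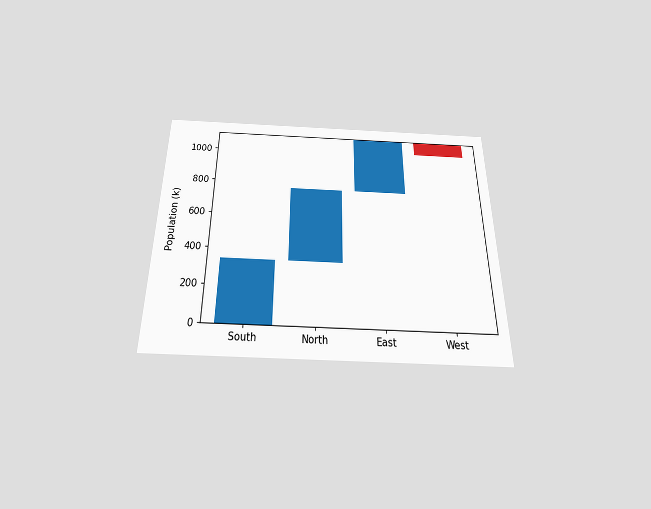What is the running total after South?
340k

The chart is viewed slightly from below. After South the running total reaches 340k.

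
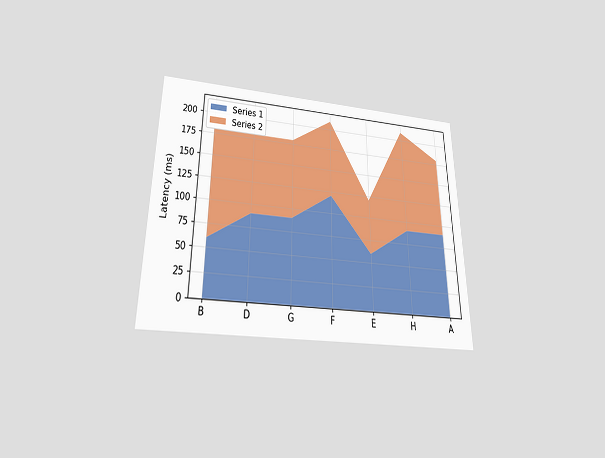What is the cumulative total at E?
120ms

The chart is viewed slightly from below. The stacked total at E reaches 120ms.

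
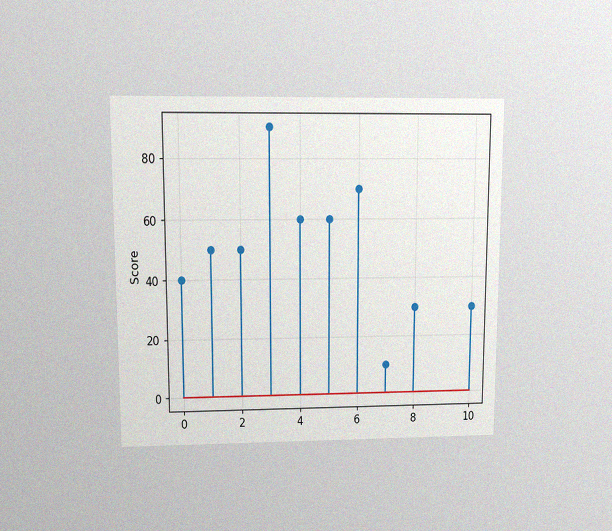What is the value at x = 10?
30

The chart is viewed at a slight angle, with some photo noise. The stem at x=10 reaches 30.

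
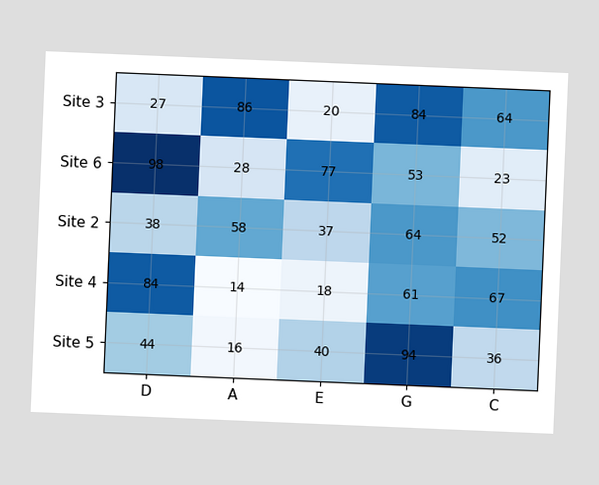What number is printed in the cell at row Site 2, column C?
52

The chart is tilted about 2° clockwise. The (Site 2, C) cell reads 52.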